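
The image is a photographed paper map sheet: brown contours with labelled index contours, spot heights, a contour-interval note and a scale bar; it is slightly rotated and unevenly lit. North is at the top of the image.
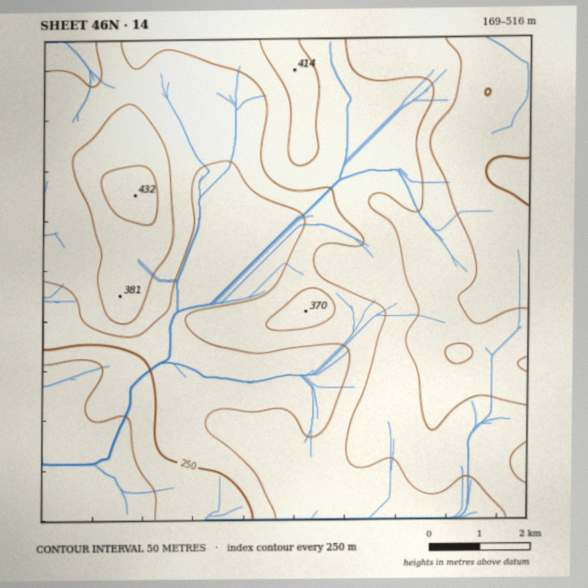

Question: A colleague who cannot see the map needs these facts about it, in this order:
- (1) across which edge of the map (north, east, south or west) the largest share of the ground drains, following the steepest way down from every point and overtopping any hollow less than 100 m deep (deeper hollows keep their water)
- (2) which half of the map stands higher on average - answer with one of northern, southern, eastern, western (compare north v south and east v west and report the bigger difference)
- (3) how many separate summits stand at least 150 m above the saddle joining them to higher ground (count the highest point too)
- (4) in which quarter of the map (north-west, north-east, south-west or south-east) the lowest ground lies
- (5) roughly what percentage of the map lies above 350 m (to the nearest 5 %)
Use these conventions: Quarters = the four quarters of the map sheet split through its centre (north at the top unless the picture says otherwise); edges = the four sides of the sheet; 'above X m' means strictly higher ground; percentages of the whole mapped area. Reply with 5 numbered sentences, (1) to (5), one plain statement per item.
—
(1) The largest share of the runoff leaves by the western edge.
(2) On average the eastern half of the map is the higher ground.
(3) There is 1 summit with 150 m or more of prominence.
(4) The lowest point lies in the south-west quarter of the map.
(5) Roughly 50 % of the ground is higher than 350 m.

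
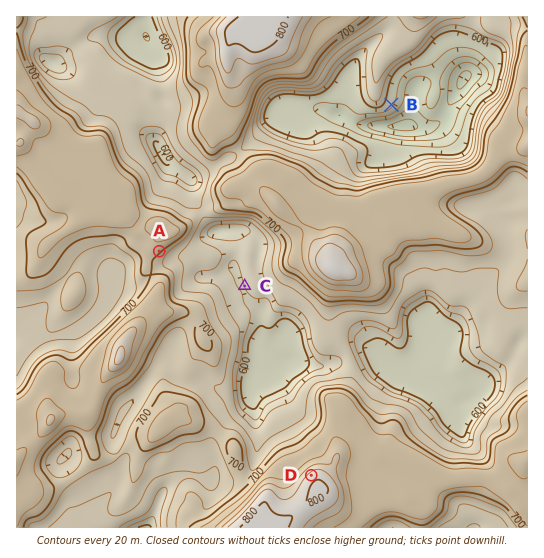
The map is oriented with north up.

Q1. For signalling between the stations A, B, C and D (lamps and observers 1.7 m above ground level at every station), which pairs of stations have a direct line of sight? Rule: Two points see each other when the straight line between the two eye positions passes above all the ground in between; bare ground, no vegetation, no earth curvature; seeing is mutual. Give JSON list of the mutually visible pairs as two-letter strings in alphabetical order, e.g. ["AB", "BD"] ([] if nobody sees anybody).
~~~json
["AC", "AD", "CD"]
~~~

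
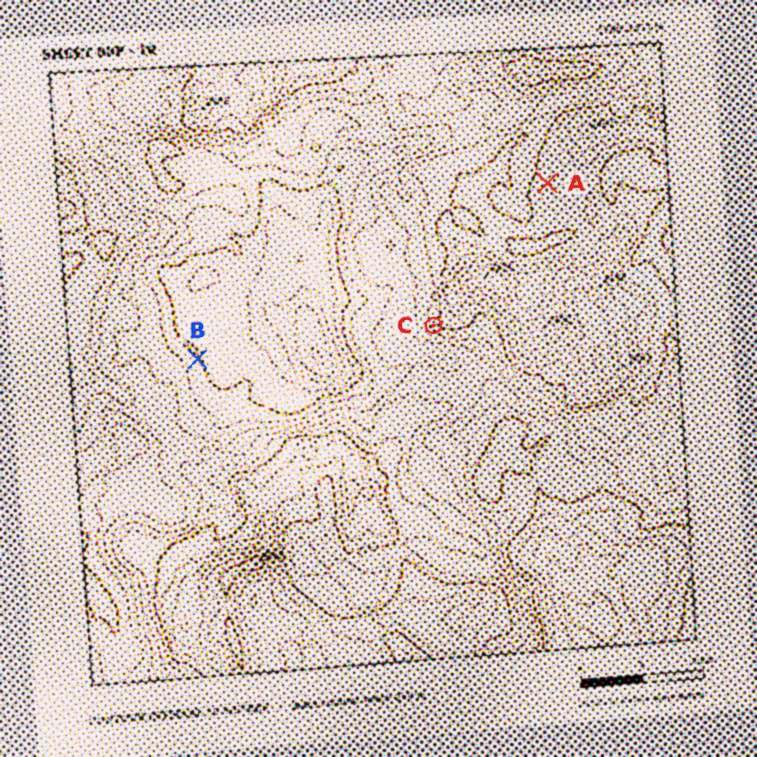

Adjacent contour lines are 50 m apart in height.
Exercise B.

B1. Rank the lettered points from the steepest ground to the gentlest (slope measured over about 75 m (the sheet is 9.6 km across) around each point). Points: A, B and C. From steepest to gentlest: C B A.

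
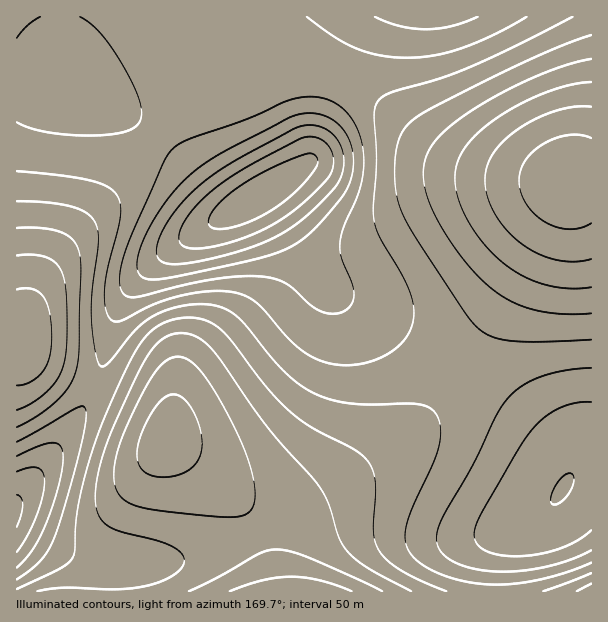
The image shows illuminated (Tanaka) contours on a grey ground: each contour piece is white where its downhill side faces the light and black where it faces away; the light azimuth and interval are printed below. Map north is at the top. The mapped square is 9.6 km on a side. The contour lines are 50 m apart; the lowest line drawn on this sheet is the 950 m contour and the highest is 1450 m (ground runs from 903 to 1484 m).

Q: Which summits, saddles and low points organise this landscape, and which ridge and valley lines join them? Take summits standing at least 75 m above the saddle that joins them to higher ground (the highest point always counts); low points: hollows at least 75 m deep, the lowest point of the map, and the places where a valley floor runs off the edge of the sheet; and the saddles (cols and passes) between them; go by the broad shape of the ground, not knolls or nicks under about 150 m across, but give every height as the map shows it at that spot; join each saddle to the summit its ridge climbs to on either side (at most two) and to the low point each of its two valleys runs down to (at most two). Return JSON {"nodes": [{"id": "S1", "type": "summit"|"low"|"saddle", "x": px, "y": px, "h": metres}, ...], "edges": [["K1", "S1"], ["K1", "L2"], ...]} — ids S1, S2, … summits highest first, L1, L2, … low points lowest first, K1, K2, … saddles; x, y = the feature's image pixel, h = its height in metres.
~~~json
{"nodes": [
{"id": "S1", "type": "summit", "x": 260, "y": 195, "h": 1484},
{"id": "S2", "type": "summit", "x": 429, "y": 17, "h": 1320},
{"id": "S3", "type": "summit", "x": 17, "y": 510, "h": 1310},
{"id": "S4", "type": "summit", "x": 563, "y": 489, "h": 1301},
{"id": "L1", "type": "low", "x": 294, "y": 591, "h": 903},
{"id": "L2", "type": "low", "x": 569, "y": 180, "h": 915},
{"id": "L3", "type": "low", "x": 167, "y": 438, "h": 925},
{"id": "L4", "type": "low", "x": 24, "y": 342, "h": 967},
{"id": "L5", "type": "low", "x": 591, "y": 591, "h": 1021},
{"id": "K1", "type": "saddle", "x": 335, "y": 75, "h": 1226},
{"id": "K2", "type": "saddle", "x": 461, "y": 365, "h": 1165},
{"id": "K3", "type": "saddle", "x": 93, "y": 387, "h": 1143},
{"id": "K4", "type": "saddle", "x": 495, "y": 591, "h": 1127},
{"id": "K5", "type": "saddle", "x": 261, "y": 534, "h": 1005}],
"edges": [["K1", "S1"], ["K1", "S2"], ["K1", "L2"], ["K2", "S1"], ["K2", "S4"], ["K2", "L2"], ["K2", "L3"], ["K3", "S1"], ["K3", "S3"], ["K3", "L3"], ["K3", "L4"], ["K4", "S4"], ["K4", "L1"], ["K4", "L5"], ["K5", "S3"], ["K5", "S4"], ["K5", "L1"], ["K5", "L3"]]}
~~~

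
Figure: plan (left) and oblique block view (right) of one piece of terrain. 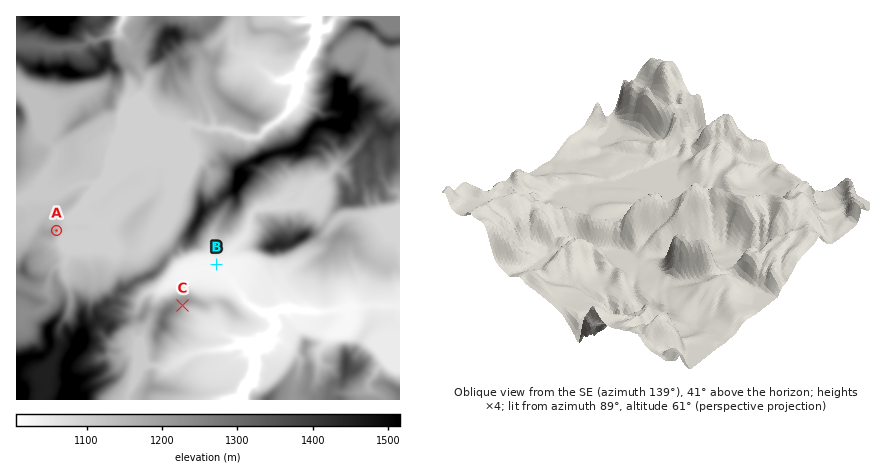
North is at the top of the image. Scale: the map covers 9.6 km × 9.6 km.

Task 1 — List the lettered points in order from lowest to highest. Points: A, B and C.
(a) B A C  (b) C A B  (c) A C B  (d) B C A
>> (a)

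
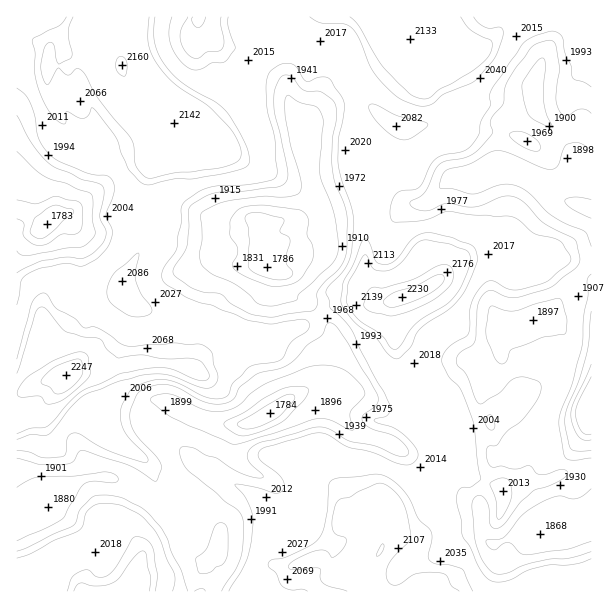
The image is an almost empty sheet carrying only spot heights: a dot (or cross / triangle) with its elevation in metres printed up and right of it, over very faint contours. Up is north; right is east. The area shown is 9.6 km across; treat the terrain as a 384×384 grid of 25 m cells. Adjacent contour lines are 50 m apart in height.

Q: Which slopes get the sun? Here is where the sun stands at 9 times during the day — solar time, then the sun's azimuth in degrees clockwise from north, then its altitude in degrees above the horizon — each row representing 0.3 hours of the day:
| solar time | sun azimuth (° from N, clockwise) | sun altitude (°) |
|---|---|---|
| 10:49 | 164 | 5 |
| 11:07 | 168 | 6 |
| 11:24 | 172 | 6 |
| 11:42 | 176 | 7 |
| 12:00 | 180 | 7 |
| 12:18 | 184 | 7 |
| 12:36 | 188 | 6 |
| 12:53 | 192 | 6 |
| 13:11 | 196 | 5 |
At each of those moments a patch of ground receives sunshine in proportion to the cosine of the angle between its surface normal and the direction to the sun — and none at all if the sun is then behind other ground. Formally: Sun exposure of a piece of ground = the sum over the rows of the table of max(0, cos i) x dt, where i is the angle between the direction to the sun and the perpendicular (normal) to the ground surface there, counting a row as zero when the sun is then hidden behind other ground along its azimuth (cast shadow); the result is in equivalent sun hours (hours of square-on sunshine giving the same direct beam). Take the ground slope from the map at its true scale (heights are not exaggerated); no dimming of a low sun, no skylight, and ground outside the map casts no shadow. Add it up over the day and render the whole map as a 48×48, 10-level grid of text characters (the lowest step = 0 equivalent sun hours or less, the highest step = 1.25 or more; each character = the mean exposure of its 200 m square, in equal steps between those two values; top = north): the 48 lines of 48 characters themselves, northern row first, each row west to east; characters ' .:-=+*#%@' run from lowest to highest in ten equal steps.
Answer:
.    ....:::.  . .:::-==+*#%+:...::.     :::::::
.   :::::::.     :::::-----=*-::::::.   ::-*#=:.
-: .-:::.:.       ::::::::::-+-:::::::.:=-*%*-::
:....-::...       .::---:::::==::::::-=*=+*-:--:
:::--=::-:.       .::=#=:-:::=+=::::-+#+=*-:.:::
-----=-:-:..      .::=+**+-::-++=::+#%*-+=::..==
=-=--:+-:-...     ..:::+%#*-. .+***%*=-:::::::-=
--+:=:=+::-:...    .:..:---::.  :*#-:::-+: .-===
-:==---++::--...   .: .:::...-:    .::-=.   :*+=
=-:=----*=:::-:..  .: .::. ..-++-=+-::::.   .-==
=+-:-----=::::--::  ...:::.:---+*=:::-++++- .::-
-+*-:::--::::::::--..: .::.:-::::::+*#+::=*+::::
:-*@#=---==--++*#%%=:...::::::::.:: .     :=-:::
::-+#@@*-+%@@@@@%#+==+-.::-:......          ::--
-:---=-:::++--=#@@@@@@*-::--:...              :=
-:      .::::-#%++#@@%#*-::-:..                :
       .::.::::::==-:-++-..:.                   
       ::: .:-::::      ....          ....      
        ...:::::.       ..             :::.    .
          :::=- .                      :::.... .
          -:=-                       :-::::::-=.
      .  .::.                       :=--::::=#* 
.       :. .               ..     -*++=%*=*%%=::
.      :-:  .            :::.. .=#%*#++*%@@*-...
.      :==-....          .+#++#%%##@+:::--:::.. 
         ::.    ...     .-**@*===##=::::::::....
 ..             .:::..:=+=-++%*-++-:-=::::::....
 .               :::::-++=--=-*+*-:-*#-.......  
      ..        .::-==+*+==++--#+::::::..    .  
    .:::-*%@%*:. .-*@@%=::::++:-:::.  .     ..  
 .==*%#@@%@@@@@%+-*#+-.    .:+-::::.        :.  
-++%@@%=-+*==#@@#++-:         =:::::.    ::--   
--=*%=:::=...:=#@@*:           ::::::.  .:-+-  :
:-=#=::::  ... .::           ..::::::. ..-*=:.-:
%@%+=-::.   .                 .--::::::=+*-::-+*
#++:-*+-:   :           ..      :-:::::+-  ..-=@
%*++=+#%*=. .-     ...::...      .::::.      -#@
+%@@#-..-*#-.-+.   .+=:::.       .::::.       -=
--::.     :---+*-.   --:::       .:::::   ...==-
:.         :::-+*=-.  .:::       ..:-+*=::=*#+-:
.           ..::=++-:.....  ....  .::.==:+*=:.::
      ...    ...-=+-::.   ..::::.  :. .:=*:     
      ...    ..::.:::..   --::--:  ....=#.      
             .:-:...:.    --.:---.. .           
  ...         ::.. ..     ..:-:-=-              
..::      ..  ...  ... :--.::..=.               
::::      ...      :-==+=: ....            .....
:::.     .:-::    .::-=+++*+::.  ...      ::::::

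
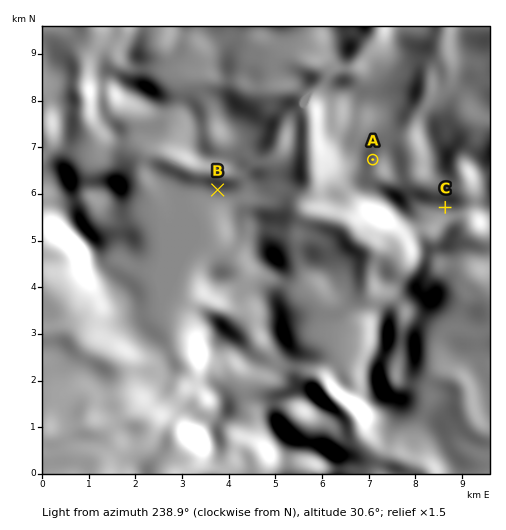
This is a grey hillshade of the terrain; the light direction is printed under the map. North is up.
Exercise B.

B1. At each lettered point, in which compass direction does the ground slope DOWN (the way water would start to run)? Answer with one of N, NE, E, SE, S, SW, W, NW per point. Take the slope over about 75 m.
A E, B N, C N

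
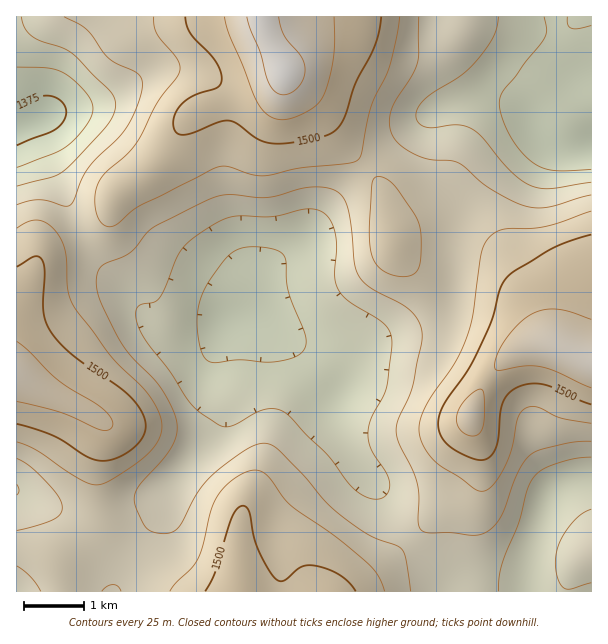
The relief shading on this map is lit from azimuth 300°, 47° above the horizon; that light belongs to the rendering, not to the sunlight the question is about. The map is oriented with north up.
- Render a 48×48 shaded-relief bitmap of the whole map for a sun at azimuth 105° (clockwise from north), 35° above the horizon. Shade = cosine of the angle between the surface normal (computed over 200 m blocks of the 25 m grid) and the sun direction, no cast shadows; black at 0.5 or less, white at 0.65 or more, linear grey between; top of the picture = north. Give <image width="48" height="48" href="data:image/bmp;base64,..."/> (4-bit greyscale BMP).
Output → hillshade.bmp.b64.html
<image width="48" height="48" href="data:image/bmp;base64,Qk32BAAAAAAAAHYAAAAoAAAAMAAAADAAAAABAAQAAAAAAIAEAAATCwAAEwsAABAAAAAAAAAAAAAAABEREQAiIiIAMzMzAERERABVVVUAZmZmAHd3dwCIiIgAmZmZAKqqqgC7u7sAzMzMAN3d3QDu7u4A////AFVXiZh2VEMzRXmYdmeJq7u6mYiJqYZWiVVnmZh3ZUQyNHmYd3eJqruqmYiJqoZVeGZniZiHdlQyJHmYd3iJmqqpmIiauoZEVmZniIiId2UxFHmYd3iZmYiIiIiau5ZDRWZneIiIh3UxE3mYd4mamHd3iIibzKdTRGZmZ3iZiHYxE2mpiImZmHZmeIib3bhURFVVVniZiHYxE2mpiZmph2VFZ3eL3sllRFVFVnmqmHZBEliqmaqph2REVmeL3tp1VVRFVoq7qYZCEUeaqqqph2Q0VmaL7+yXZkRFZorMy5dTITaKqqqph2QzVmaL7+ypiFRVZorN3cl1MiR5qpmYdlQzRmaL7+y6mVVVVnm97uuXUzRpqZmIdUQzRVac7tu7qmZmZnis7/2odURomZiHVEMzM0et/rqqqXd2Znib3/25h1RXmZh2VDMiEja+/aiJmXd3d4ibzu25h2VnmZh1QzIhACa+/ah3iHd3iImbzdyod3ZniZh1QzIhAASd7ah2d4iIiImbzdyodnd3iJh2VDIiEAJ73Kh2ZpmZmImrvMuoZnd3eIiHVDMzIQBIu6h2ZpmZmZqru7uodnd3d3eHZUM0QgAViZh2Zpqpmau7uqqpd3d3d3d3ZUM0VCACV4d2d5qpmavLqZqph3d3ZmZ3dlM0VTABNWZ3d5qpmrzLmZq6l3d3ZmZ3dlREVkEBJFZ3iJqqqrzKmJq6mHd2ZmZ3dmVFZlIRI0V3iJqrqru6iJq7mId2ZWZmZmZWd2MiNFZnd5q8u7upiJq6mId2ZVZmZmZniGQiNVZnd4m8y7qpmau6mIh2ZVVERWeImXQiNVZmd3i9y6qZmau6mIh3ZVQzNGeJmXUzRVVmZ2esy5mZmqu6mYh3ZlQhE1iaqXVERVVWZlacyoiaqqu6qZiHd2QgAliqqXVEVVVVZkabqHiruqq7qpiIiGQgAleaqXZVVlVEVUaKhleruqq7upiJmXUxE1eamYZVZmVEREWIZDabuqqrqpiZqYZCI2iZmYdmd3VDM0V3UiWKu7qqqZiaqpdTNGiZmId3iHZDM0RVMRNomruqqYiaqphlRXiZiIiImYdUM0REIAJGeaqqmIiaqpmHZniZiIiZmphlRDRDEAE0V5qqmHeJmZmYiIiYh4iaqqh2ZURDEAESNXmqmHeImZmaqZmYd3iauqmHd1RDEAARJGiZmHZ4mZmru6qYZniau6iIiXZUIQAAAkeJmHZompqrzMuodmiauph4iYhlMhEQATV4iGVXmqq83dy6h3iaqph3iJmGQyIhABNnh1RGm7u83d3LmIiZmYh3iJmGVDRDIRJGZkI1m8zMzd3cupmZmYiIh5mHVEVVQzNFVTIli8zMzN3LuqqqmIiIiIiHVEVnZURFVCI1irzLzN3Lqru6mYiIiIiHVEVndlRFQyNGibu7vN3KmavLqZiIiHd3ZVVmZlRVUzNXiaqqvN7KiJrMupmIiGZnZmZmZURVUzRomZmZq97bh3m8uqmIiFVWd3ZmVURVQzR5qZmZq97sl3iruqmHdw=="/>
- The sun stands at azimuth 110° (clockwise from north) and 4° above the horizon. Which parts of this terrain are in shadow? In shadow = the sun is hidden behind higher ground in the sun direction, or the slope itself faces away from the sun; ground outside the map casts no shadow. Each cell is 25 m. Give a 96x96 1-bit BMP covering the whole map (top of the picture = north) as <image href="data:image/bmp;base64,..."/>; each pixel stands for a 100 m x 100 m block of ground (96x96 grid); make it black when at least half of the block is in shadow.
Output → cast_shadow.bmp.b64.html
<image width="96" height="96" href="data:image/bmp;base64,Qk2+BAAAAAAAAD4AAAAoAAAAYAAAAGAAAAABAAEAAAAAAIAEAAATCwAAEwsAAAIAAAAAAAAA////AAAAAAAAAAAAAAAAAAAAAAAAAAAAAAAAAAAAAAAAAAAAAAAAAAAAAAAAAAAAAAAAAAAAAAAAAAADgAAAAAAAAAAAAAAHgAAAAAAAAAAAAAAHwAAAAAAAAAAAAAAPwAAAAAAAAAAAAAAPwAAAAAAAAAAAAAAPwAAAAAAAAAAAAAAPwAAAAAAAAAAAAAAPwAAAAAAAAAAAAAAPwAAAAAAAAAAAAAAP4AAAAAAAAAAAAAAP4AAAAAAAAAAAAAAP4AAAAAAAAAAAAAAP8AAAAAAAAAAAAAAH8AAAAAAAAAAAAAAH8AAAAAAAAAAAAAAD+AAAAAAAAAAAAAAB+AAAAAAAAAAAAAAAOAAAAAAAAAAAAAAAAAAAAAAAAAAAAAAAAAAAAAAAAAAAAAAAAAAAAAAAAAAAAAAAAAAAAAAAAAAAAAAAAAAAAAAAAAAAAAAAAAAAAB8AAAAAAAAAAAAAAH+AAAAAAAAAAAAAAf/AAAAAAAAAAAAAB//AAAAAAAAAAAAAD//gAAAAAAAAAAAAH//gAAAAAAAAAAAAP//gAAAAAAAAAAAAf//wAAAAAAAAAAAAP//4AAAAAAAAAAAAP//4AAAAAAAAAAAAD//8AAAAAAAAAAAAAA/8AAAAAAAAAAAAAAf+AAAAAAAAAAAAAAP/AAAAAAAAAAAAAAP/AAAAAAAAAAAAAAH/gAAAAAAAAAAAAAH/gAAAAAAAAAAAAAD/AAAAAAAAAAAAAAB/AAAAAAAAAAAAAAA+AAAAAAAAAAAAAAAeAAAAAAAAAAAAAAAMAAAAAAAAAAAAAAAAAAAAAAAAAAAAAAAAAAAAAAAAAAAAAAAAAAAAAAAAAAAAAAAAAAAAAAAAAAAAAAAAAAAAAAAAAAADgAAAAAAAAAAAAAAHwAAAAAAAAAAAAAAPwAAAAAAAAAAAAAAf4AAAAAAAAAAAAAAf4AAAAAAAAAAAAAA/4AAAAAAAAAAAAAAfwAAAAAAAAAAAAAAfwAAAAAAAAAAAAAAPwAAAAAAAAAAAAAABAAAAAAAAGAAAAAAAAAAAAAAAOAAAAAAAAAAAAAAAfAAAAAAAAAAAAAAA/AAAAAAAAAAAAAAB/AAAAAAAAAAAAAAD/gAAAAAAAAAAAAAH/gAAAAAAAAAAAAAP/wAAAAAAAAAAAAAf/4AAAAAAAAAAAAA///AAAAAAAAAAAAA///gAAAAAAAAAAAA///wAAAAAAAAAAAAf//wAAAAAAAAAAAAf//4AAAAAAAAAAAAP//8AAAAAAAAAAAAH//8AAAAAAAAAAAAD//+AAAAAAAAAAAAB///AAAAAAAAAAAAAf//AAAAAAAAAAAAAAH/gAAAAAAAAAAAAAAeAAAAAAAAAAAAAAAAAAAAAAAAAAAAAAAAAAAAAAAAAAAAAAAAAAAAAAAAAAAAAAAAAAAAAAAAAAAAAAAAAAAAAAAAAAAAAAAAAAAAAAAAAAAAAAAAAAAAAAAAAAAAAAAAAAAAAAAAAAAAAAAAAAAAAAAAAAAAAAAAAAAAAAAAAAAAAAAAAAAAAAAAAAAA="/>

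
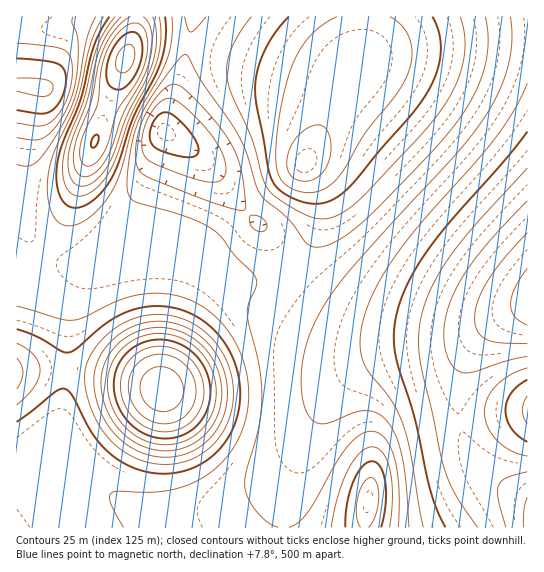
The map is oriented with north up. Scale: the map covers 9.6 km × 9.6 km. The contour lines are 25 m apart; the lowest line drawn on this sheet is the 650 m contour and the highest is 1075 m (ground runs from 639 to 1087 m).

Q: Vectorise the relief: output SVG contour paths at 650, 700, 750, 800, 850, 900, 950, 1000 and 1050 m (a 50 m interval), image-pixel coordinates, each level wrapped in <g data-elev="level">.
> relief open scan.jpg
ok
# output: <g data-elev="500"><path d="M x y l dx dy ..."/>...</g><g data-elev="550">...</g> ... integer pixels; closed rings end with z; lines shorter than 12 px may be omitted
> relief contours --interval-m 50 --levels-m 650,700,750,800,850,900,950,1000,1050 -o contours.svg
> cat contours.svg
<g data-elev="650"><path d="M527 325l-12-8-3-6-1-6 4-16 12-21"/></g><g data-elev="700"><path d="M506 527l-8-28 0-13 3-4 5-4 21-6"/><path d="M527 356l-21 5-32 11-12 0-7-3-6-8-4-12-1-14 1-14 4-15 14-30 24-32 40-43"/></g><g data-elev="750"><path d="M445 527l-7-16-7-17-16-76-19-59-2-21 2-21 5-16 6-16 21-35 20-25 55-63 24-30"/><path d="M527 380l-9 6-6 7-5 8-2 9 2 9 5 10 6 7 9 6"/><path d="M183 157l-22-6-6-4-4-4-1-6 1-10 4-8 6-5 6-2 8 5 12 12 9 12 3 8-1 5-5 3z"/><path d="M17 58l25 2 15 3 6 6 3 10-4 18-5 9-6 5-10 3-24-4"/></g><g data-elev="800"><path d="M409 527l-6-64-4-20-8-16-10-12-12-4-14 1-29 12-8-1-5-3-7-9-4-16-1-20 3-20 4-17 8-17 21-35 37-43 84-92 17-21 13-19 13-24 8-24 3-24-2-22"/><path d="M259 232l-5-3-3-4-2-7 2-3 9 2 6 5 1 4-1 3z"/><path d="M238 210l-29-9-55-21-11-6-5-5-2-8-1-11 6-25 12-23 8-10 8-6 5-2 4 1 11 8 26 28 16 23 9 22 5 28 0 15-2 1z"/><path d="M73 17l-1 6 4 10 2 8 0 21-4 25-7 21-10 17-12 12-11 3-17-2"/></g><g data-elev="850"><path d="M124 527l-13-24-1-6 2-4 7-2 39 1 28-6 15-7 12-8 12-12 9-12 10-22 5-26-3-26-8-26-12-19-16-16-17-11-20-6-20-2-22 3-18 7-30 15-10 2-12-1-44-13"/><path d="M390 527l2-30-2-26-7-17-5-6-5-1-7 1-6 5-12 17-10 27-7 30"/><path d="M103 17l-7 13-5 13-14 59-22 48-6 20-2 20 3 18 7 12 9 6 12-2 13-8 14-14 10-16 6-16 15-51 25-46 6-15 5-20 0-21"/><path d="M251 17l-14 20-8 20-2 16 3 17 21 47 12 41 6 12 8 8 21 13 13 6 11 2 8-1 9-4 20-14 62-65 22-28 13-24 7-22 2-23-5-21"/></g><g data-elev="900"><path d="M368 527l7-11 4-17-2-14-2-5-4-2-4 1-4 4-5 15-2 17 5 12"/><path d="M153 463l14 1 15-2 13-5 12-7 11-11 7-12 6-13 2-15 0-16-3-14-6-14-9-13-11-11-13-8-13-6-15-2-13 0-13 3-12 4-12 8-11 10-9 11-6 12-2 11 0 13 5 18 6 14 9 14 9 11 12 9 13 7z"/><path d="M17 405l17-18 5-9 1-8-2-8-4-7-7-6-10-6"/><path d="M115 17l-10 14-8 16-13 52-20 54-2 16 2 13 5 9 8 5 9-1 11-7 9-11 8-14 16-46 20-38 7-17 4-24-2-21"/><path d="M337 17l-20 13-16 19-11 22-9 34-5 40 1 25 3 8 5 6 8 5 9 3 9 1 10-3 8-4 7-7 9-12 20-34 29-36 11-16 6-20 0-18-8-15-13-11"/></g><g data-elev="950"><path d="M156 450l13 1 12-2 10-4 10-7 8-8 7-11 4-12 2-12-1-13-3-12-5-11-8-10-8-8-11-7-12-5-12-1-21 2-11 5-9 6-9 9-6 9-3 10-2 10 1 12 2 12 5 12 7 11 9 9 9 7 11 5z"/><path d="M131 17l-9 5-9 11-7 12-6 14-9 43-13 33-4 15 1 17 3 7 4 2 5 1 7-4 11-12 7-14 12-34 23-43 4-16 1-16-3-13-6-8"/></g><g data-elev="1000"><path d="M158 438l11 0 9-1 9-4 8-6 11-15 3-9 1-10-3-20-11-18-17-11-18-4-19 3-15 9-9 14-4 17 3 19 9 17 15 13z"/><path d="M92 147l2 1 3-3 2-6-1-4-3 0-2 3-2 5z"/><path d="M114 89l7 0 6-4 7-8 5-11 3-11 0-10-2-8-5-5-6 1-7 4-7 8-5 10-3 12 0 11 2 6z"/></g><g data-elev="1050"><path d="M159 423l14 0 11-6 9-11 3-13-2-14-8-13-11-8-13-4-12 2-11 6-8 10-3 13 2 13 7 12 10 9z"/></g>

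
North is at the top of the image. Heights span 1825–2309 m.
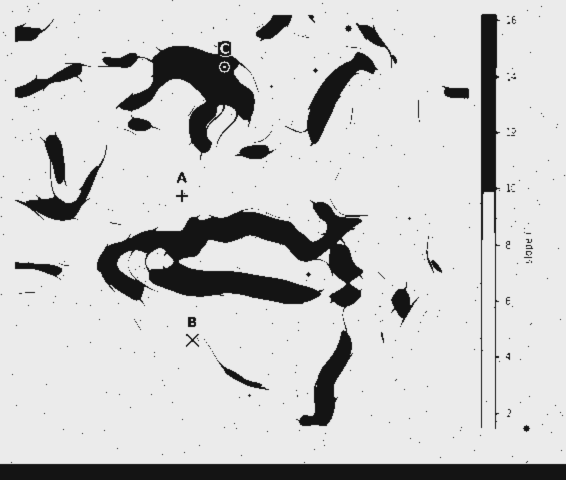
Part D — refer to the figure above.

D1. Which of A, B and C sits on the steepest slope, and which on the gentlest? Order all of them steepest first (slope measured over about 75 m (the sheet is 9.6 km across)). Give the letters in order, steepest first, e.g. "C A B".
C B A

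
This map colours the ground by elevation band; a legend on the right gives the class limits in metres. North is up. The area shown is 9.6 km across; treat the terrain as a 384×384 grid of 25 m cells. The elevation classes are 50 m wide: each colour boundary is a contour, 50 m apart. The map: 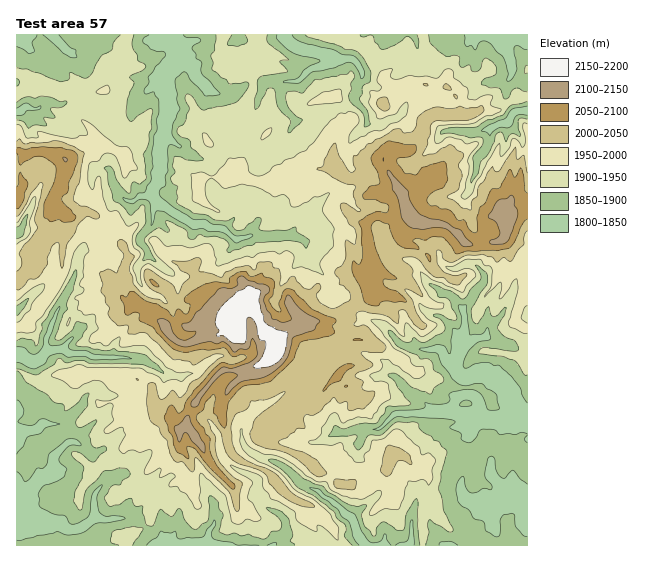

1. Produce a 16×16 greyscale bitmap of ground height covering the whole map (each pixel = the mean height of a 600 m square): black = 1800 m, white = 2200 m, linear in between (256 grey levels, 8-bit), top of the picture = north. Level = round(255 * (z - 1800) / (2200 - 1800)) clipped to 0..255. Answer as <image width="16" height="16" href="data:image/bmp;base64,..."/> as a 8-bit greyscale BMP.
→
<image width="16" height="16" href="data:image/bmp;base64,Qk02BQAAAAAAADYEAAAoAAAAEAAAABAAAAABAAgAAAAAAAABAAATCwAAEwsAAAABAAAAAAAAAAAAAAEBAQACAgIAAwMDAAQEBAAFBQUABgYGAAcHBwAICAgACQkJAAoKCgALCwsADAwMAA0NDQAODg4ADw8PABAQEAAREREAEhISABMTEwAUFBQAFRUVABYWFgAXFxcAGBgYABkZGQAaGhoAGxsbABwcHAAdHR0AHh4eAB8fHwAgICAAISEhACIiIgAjIyMAJCQkACUlJQAmJiYAJycnACgoKAApKSkAKioqACsrKwAsLCwALS0tAC4uLgAvLy8AMDAwADExMQAyMjIAMzMzADQ0NAA1NTUANjY2ADc3NwA4ODgAOTk5ADo6OgA7OzsAPDw8AD09PQA+Pj4APz8/AEBAQABBQUEAQkJCAENDQwBEREQARUVFAEZGRgBHR0cASEhIAElJSQBKSkoAS0tLAExMTABNTU0ATk5OAE9PTwBQUFAAUVFRAFJSUgBTU1MAVFRUAFVVVQBWVlYAV1dXAFhYWABZWVkAWlpaAFtbWwBcXFwAXV1dAF5eXgBfX18AYGBgAGFhYQBiYmIAY2NjAGRkZABlZWUAZmZmAGdnZwBoaGgAaWlpAGpqagBra2sAbGxsAG1tbQBubm4Ab29vAHBwcABxcXEAcnJyAHNzcwB0dHQAdXV1AHZ2dgB3d3cAeHh4AHl5eQB6enoAe3t7AHx8fAB9fX0Afn5+AH9/fwCAgIAAgYGBAIKCggCDg4MAhISEAIWFhQCGhoYAh4eHAIiIiACJiYkAioqKAIuLiwCMjIwAjY2NAI6OjgCPj48AkJCQAJGRkQCSkpIAk5OTAJSUlACVlZUAlpaWAJeXlwCYmJgAmZmZAJqamgCbm5sAnJycAJ2dnQCenp4An5+fAKCgoAChoaEAoqKiAKOjowCkpKQApaWlAKampgCnp6cAqKioAKmpqQCqqqoAq6urAKysrACtra0Arq6uAK+vrwCwsLAAsbGxALKysgCzs7MAtLS0ALW1tQC2trYAt7e3ALi4uAC5ubkAurq6ALu7uwC8vLwAvb29AL6+vgC/v78AwMDAAMHBwQDCwsIAw8PDAMTExADFxcUAxsbGAMfHxwDIyMgAycnJAMrKygDLy8sAzMzMAM3NzQDOzs4Az8/PANDQ0ADR0dEA0tLSANPT0wDU1NQA1dXVANbW1gDX19cA2NjYANnZ2QDa2toA29vbANzc3ADd3d0A3t7eAN/f3wDg4OAA4eHhAOLi4gDj4+MA5OTkAOXl5QDm5uYA5+fnAOjo6ADp6ekA6urqAOvr6wDs7OwA7e3tAO7u7gDv7+8A8PDwAPHx8QDy8vIA8/PzAPT09AD19fUA9vb2APf39wD4+PgA+fn5APr6+gD7+/sA/Pz8AP39/QD+/v4A////ABkiLDkrMDhJQl8yOjc1JCEZMjFDUFpkXmtLV2dSNBoUJCVDTWaBhmleeW17cDslJSEsR2WEt4R7gWFFUk4tHx4tQ1BuiaOjg46GglotHxsVMFFSWV56qcWhkpFeVyUdLj8vVGuZu9HZ0aSTa04oKEpeR3CcnKzg3rKTiJR4QkFbgGN0enWFiqF6apahfHJWbn1+bGlTUz1BSVWGnKKlqJ99oHJFJj1QUlpdhqXAm5y+laFaSyVZYWBpdIWuqZZrnIiJaFsjRVpYU21ymZFwRGEzSlpGJEJLS0hYVmZ1eGE2SEVQRhgkN0E0QD1jaWpLNSYpOEEbHUNGKyY7RUg7KRw="/>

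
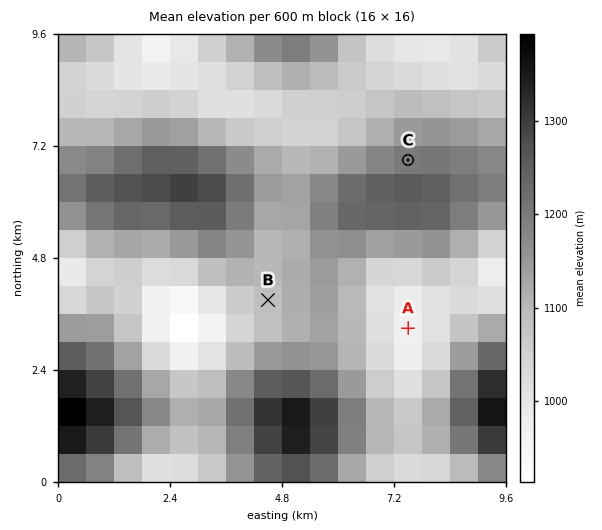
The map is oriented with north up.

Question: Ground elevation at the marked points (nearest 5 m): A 970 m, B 1090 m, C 1200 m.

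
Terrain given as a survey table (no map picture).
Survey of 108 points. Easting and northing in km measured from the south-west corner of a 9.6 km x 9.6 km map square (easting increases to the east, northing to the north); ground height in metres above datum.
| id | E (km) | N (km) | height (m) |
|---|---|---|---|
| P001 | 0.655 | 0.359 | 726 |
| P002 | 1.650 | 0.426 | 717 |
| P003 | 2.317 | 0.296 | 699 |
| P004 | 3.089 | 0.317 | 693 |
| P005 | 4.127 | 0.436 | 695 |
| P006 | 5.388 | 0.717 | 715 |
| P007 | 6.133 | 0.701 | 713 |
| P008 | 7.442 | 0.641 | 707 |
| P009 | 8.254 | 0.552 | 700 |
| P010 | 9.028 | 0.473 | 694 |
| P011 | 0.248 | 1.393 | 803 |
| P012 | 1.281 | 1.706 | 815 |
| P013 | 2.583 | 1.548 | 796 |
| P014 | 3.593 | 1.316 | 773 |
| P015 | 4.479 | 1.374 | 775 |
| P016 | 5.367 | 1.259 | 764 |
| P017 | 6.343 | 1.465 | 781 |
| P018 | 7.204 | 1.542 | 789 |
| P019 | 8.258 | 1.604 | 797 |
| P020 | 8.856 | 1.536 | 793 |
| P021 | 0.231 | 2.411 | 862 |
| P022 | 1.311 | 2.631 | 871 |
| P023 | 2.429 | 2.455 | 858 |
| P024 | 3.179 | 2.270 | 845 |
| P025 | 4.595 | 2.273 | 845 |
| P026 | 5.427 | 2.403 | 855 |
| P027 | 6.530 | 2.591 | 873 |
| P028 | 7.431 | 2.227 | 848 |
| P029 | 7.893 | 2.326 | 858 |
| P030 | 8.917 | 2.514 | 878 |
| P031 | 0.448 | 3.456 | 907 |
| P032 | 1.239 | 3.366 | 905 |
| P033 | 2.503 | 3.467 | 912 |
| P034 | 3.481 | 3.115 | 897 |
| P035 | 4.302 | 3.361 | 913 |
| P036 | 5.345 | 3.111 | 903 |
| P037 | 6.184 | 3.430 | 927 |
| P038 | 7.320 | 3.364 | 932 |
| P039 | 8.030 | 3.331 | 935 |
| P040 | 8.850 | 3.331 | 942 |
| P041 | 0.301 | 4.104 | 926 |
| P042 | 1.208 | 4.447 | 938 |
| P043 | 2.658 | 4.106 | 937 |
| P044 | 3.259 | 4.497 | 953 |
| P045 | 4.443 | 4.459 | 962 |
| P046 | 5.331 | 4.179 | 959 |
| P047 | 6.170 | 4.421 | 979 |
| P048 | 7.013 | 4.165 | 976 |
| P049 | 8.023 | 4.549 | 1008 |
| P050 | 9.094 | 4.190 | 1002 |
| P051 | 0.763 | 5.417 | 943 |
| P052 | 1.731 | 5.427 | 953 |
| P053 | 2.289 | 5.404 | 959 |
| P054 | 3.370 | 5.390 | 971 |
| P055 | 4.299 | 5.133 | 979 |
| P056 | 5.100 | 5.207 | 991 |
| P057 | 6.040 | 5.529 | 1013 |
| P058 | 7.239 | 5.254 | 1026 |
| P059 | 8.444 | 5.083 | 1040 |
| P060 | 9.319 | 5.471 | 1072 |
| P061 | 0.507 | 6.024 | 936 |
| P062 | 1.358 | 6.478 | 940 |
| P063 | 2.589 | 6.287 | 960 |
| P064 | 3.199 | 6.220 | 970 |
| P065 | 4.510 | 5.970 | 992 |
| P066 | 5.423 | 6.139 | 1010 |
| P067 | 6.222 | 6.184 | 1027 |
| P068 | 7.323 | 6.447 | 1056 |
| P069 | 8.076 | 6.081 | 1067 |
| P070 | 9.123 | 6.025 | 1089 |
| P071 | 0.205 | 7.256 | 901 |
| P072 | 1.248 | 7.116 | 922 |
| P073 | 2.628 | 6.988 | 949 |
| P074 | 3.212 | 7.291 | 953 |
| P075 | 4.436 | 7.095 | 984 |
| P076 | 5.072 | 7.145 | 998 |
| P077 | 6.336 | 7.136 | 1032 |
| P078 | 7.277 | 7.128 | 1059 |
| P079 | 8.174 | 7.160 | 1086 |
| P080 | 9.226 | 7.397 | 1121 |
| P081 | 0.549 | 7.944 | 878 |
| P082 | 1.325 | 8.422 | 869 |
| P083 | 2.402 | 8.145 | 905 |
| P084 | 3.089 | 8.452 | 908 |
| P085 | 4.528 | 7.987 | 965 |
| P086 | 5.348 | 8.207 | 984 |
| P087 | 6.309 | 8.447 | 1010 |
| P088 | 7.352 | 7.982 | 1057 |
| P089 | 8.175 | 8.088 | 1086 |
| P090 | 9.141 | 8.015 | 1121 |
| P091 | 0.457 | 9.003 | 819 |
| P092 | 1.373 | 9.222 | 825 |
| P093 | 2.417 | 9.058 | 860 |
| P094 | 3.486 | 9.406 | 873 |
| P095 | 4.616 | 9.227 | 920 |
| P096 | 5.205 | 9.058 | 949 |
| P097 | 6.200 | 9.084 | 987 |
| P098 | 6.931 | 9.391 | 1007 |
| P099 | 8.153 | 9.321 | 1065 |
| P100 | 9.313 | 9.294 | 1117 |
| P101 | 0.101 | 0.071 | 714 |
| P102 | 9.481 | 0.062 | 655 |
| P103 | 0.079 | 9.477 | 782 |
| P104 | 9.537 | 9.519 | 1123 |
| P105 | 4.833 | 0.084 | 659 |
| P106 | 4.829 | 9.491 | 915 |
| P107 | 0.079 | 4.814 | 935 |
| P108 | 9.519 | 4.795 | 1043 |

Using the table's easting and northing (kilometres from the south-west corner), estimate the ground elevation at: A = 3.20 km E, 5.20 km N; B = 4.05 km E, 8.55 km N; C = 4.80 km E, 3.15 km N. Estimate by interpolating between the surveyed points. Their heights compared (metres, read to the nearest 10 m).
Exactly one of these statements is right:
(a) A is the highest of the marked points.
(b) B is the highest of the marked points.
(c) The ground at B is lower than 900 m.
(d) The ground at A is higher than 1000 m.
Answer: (a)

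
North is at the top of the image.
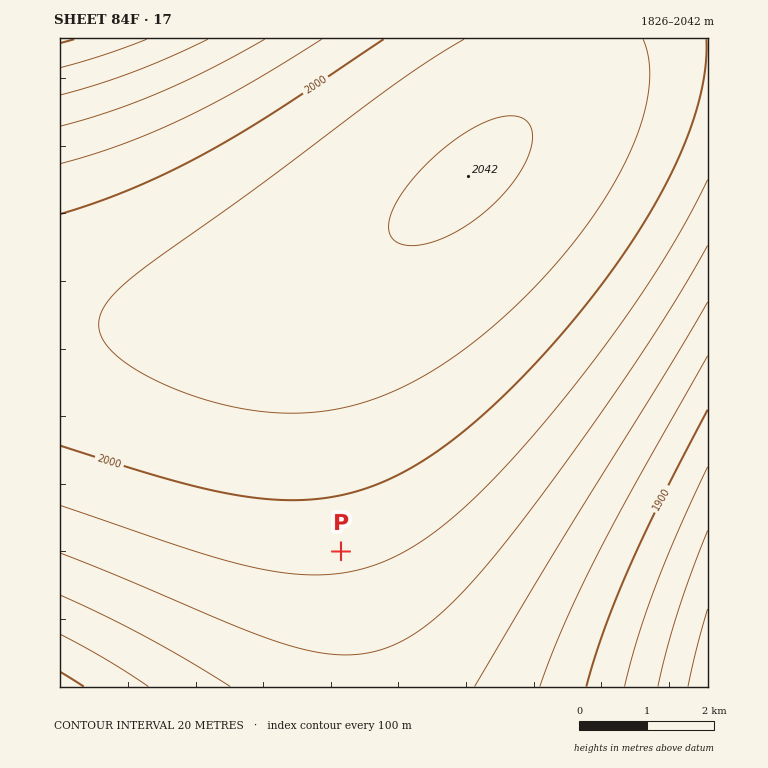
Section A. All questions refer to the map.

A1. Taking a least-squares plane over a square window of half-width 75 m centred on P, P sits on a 1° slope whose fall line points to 171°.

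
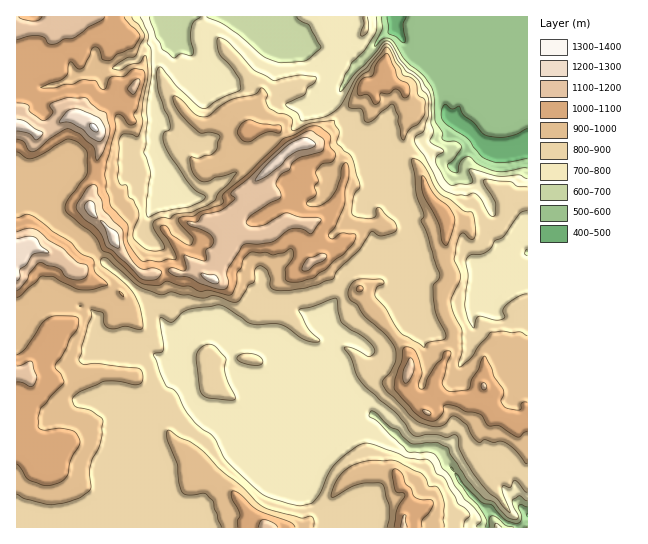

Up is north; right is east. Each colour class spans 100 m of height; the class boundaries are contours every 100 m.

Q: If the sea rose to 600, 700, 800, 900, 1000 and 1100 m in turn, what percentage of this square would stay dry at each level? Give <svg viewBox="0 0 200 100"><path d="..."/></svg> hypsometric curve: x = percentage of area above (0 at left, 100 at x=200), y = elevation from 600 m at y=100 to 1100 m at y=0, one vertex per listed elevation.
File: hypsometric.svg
<svg viewBox="0 0 200 100"><path d="M187 100l-7-20-40-20-55-20-42-20-30-20"/></svg>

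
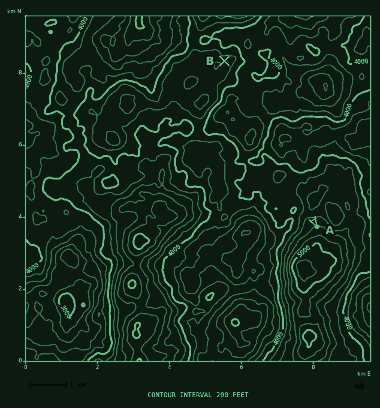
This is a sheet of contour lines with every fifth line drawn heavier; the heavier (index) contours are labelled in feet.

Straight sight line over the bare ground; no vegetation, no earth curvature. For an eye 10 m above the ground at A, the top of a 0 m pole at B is hidden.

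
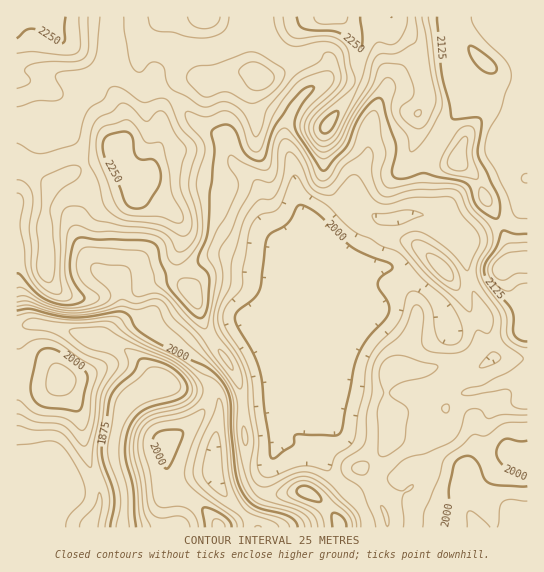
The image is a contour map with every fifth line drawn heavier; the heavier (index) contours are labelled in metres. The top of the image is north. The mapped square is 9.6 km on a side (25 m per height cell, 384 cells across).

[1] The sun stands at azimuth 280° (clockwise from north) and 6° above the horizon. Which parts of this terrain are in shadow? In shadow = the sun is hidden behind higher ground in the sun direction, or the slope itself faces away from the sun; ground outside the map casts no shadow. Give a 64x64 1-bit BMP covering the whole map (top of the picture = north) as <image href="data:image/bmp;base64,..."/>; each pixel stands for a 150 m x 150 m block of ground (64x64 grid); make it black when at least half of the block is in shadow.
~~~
<image width="64" height="64" href="data:image/bmp;base64,Qk0+AgAAAAAAAD4AAAAoAAAAQAAAAEAAAAABAAEAAAAAAAACAAATCwAAEwsAAAIAAAAAAAAA////AAAAAAAAPgA+AHiAAAA+ADgAeAAAAB4AYADwAAAAHgDAAeAAAAAcAYADwAAAABwDgAcADgAAPAeCAAAOAAA8D4cAAAcAAHwHh4AABgAAfAeHgAADAAB8B8fAAAGAAHwDx4AAgYAAfgPHgADBiAB+AceAAAAAAP8Ax4AAAAAA/4CHgAAAAAD/4A+AAAAAAP/gD8AAAAAA/+APwAAAAAB/wB+AAAAAAA+AH4AAAAAAAAA/AAAAAAEAAD4AAAAAAAAAfAAAAAAAAAD+AAAAAAAAAP8AABgAAfwB/4AAGACB/gH/gAAYAAH8gf+AAAAAA/gB/wAAAIAH/AH/AAABgA/8AP4AAAOAD/gA/wAAA4AP8Af/gAAHAA/wB//AAAQAD8AH/+AAAAAPgAP/4AAAAA8AB//gAAAADgAH/8AAAAAEAAf/AAAADAAAD/5gAAAeAAAP7uAAABwAAB/k8cAAHAAAP+Dx4AA4AAA/4PHgAHwAADfx8fAA/AAAJ+Hx/AD8AAMD4+H+APwAAwOD4f4Y/AABHwPh/hx4AAAeA+H+HjAAABwB4P4fAAAAGAHgfh+AAAAAAfA+D4AAAAAB/D4PgAAAAAD8Hx+AAAAAAPgfH4AAAAAAAB8fAADgAAAAHh8AAPAAAAAcHwAB8AAAAAieAAHwAAAAAP4AAfAAYAAA/wAB4ABwADD8AA=="/>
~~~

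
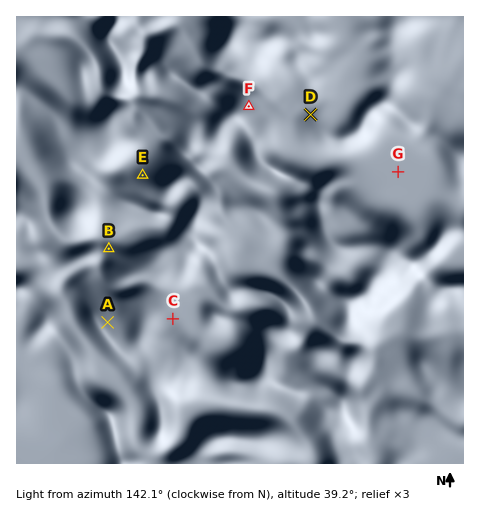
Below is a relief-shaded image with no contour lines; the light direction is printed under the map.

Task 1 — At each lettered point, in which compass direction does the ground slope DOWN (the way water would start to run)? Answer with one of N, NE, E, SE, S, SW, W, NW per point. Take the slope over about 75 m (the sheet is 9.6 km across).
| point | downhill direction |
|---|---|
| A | NE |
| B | NW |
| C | NE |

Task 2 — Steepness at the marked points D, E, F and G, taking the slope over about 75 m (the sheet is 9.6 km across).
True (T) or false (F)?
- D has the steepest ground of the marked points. F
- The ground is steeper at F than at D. T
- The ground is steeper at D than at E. F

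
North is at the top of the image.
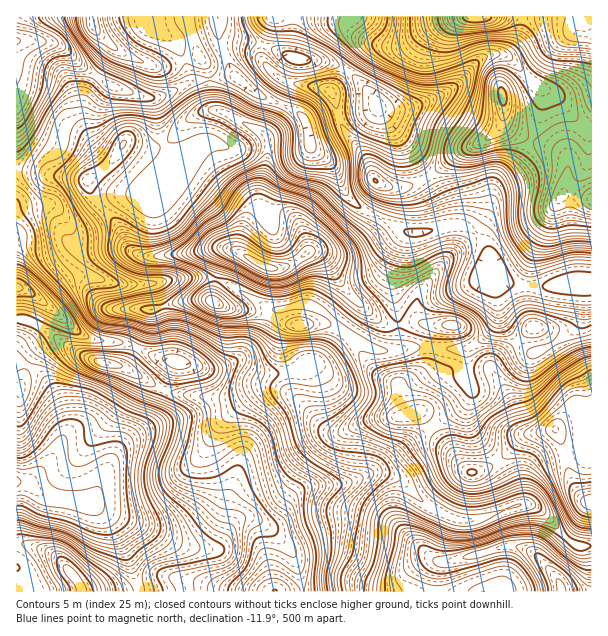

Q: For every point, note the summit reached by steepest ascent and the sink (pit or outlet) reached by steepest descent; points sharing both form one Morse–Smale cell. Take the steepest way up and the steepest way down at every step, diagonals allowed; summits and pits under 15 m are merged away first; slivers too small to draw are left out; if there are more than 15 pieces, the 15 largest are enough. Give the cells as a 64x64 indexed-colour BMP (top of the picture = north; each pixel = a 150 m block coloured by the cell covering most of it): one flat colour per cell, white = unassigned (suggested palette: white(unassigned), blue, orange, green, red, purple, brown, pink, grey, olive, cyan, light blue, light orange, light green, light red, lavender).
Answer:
<image width="64" height="64" href="data:image/bmp;base64,Qk12CAAAAAAAAHYAAAAoAAAAQAAAAEAAAAABAAQAAAAAAAAIAAATCwAAEwsAABAAAAAAAAAA////ALR3HwAOf/8ALKAsACgn1gC9Z5QAS1aMAMJ34wB/f38AIr28AM++FwDox64AeLv/AIrfmACWmP8A1bDFAJmZmZmZmZkRERERERERERFEREREREREREREREREREREmZmZmZmZkREREREREREREURERERERERERERERERERESZmZmZmZmREREREREREREURERERERERERERERERERERJmZmZmZmZERERERERERERREREREREREREREREREREREmZmZmZmZERERERERERERFERERERERERERERERERERESZmZmZmZkRERERERERERFEREREREREREREREREREREEZmZmZmZkRERERERERERFEREREREREREREREREREREERmZmZmZmRERERERERERFEREREREREREREREREREREERGZmZmZmRERERERERERERREREREREREREQRERREREEREZmZmZkREREREREREREREUREREREREREERERERRBERERmZkRERERERERERERERERFEREREREREERERERERERERGZERERERERERERERERERERREREREREERERERERERERERERERERERERERERERERERERERFEREERERERERERERERERERERERERERERERERERERERERERERERERERERERERERERERERERERERERERERERERERERERERERERERERERERERERERERERERERERERERERERERERERERERERERERERERERERERERERERERERERERERERERERERERERERERERERERERERERERERERERERERERERERERERERERERERERERERERERERERERERERERERERERERERERERERERERERERERERERERERERERERERERERERERERERERERERERERERERERERERERERERERERERERERERERERERERERERERERERERERERERERERERERERERERERERERERERERERERERERERERERERERERERERERERERERERERERERERERERERERERERERERERERERERERERERERERERERERERERERERERERERERERERERERERERERERERERERERERERERERERERERERERERGqERERzMzMEREREREREREREREREREREREREREREREaqqqhERzMzMzBERERESIREREREREREREREREREREREaqqqqoRHMzMzMwREREREiESIiIiIiIhERERERERERGqqqqqqhEczMzMzMERERESIiIiIiIiIiIRERERERERGqqqqqqqERzMzMzMzBEREREiIiIiIiIiIiEREREREaqqqqqqqqqhHMzMzMzMEREREiIiIiIiIiIiIRERERERqqqqqqqqqqHMzMzMzMwiEREiIiIiIiIiIiIhERERERGqqqqqqqqqqgAAAMzMIiIiIiIiIiIiIiIiIiEREREREau7uqqqqqqqAAAAzMIiIiIiIiIiIiIiIiIiIRERERERu7u7qqq7u7sAAADCIiIiIiIiIiIiIiIiIiIhZmZmZma7u7u7u7u7u7u7u7IiIiIiIiIiIiIiIiIiIiZmZmZmZru7u7u7u7u7u7u7siIiIiIiIiIiIiIiIiIiJmZmZmZmu7u7u7u7uyIiu7uyIiIiIiIiIiIiIiIiIiImZmZmZma7u7uyIiIiIiIiIiIiIiIiIiIiIiIiIiIiImZmZmZmZiIiIiIiIiIiIiIiIiIiIiIiIiIiIiIiIiImZmZmZmZmIiIiIiIiIiIiIiIiIiIiIiIiIiIiMzMyInZmZmZmZmYiIiiIIiIiIiIiIiIiIiIiIiIiIiMzMzN3d2ZmZmZmZiIiKIiIIiIiIiIiIiIiIiIiIiIjMzMzN3d3dmZmZmZmiIiIiIiCIiIiIiIiIiIiIiIiIzMzMzM3d3d2ZmZmZmaIiIiIiIiIiCIiIiIiIiIiIiIjMzMzMzd3d3ZmZmZmZoiIiIiIiIiIgiIiIiIiIiIiIjMzMzMzd3d3dmZmZmZmiIVVVViIiIiCIiIiIiIiIiIiMzMzMzd3d3d3ZmZmZmZVVVVVVYiIiIgiIiIiIiIiIiMzMzMzN3d3d3d2ZmZmZlVVVVVVWIiIiIIiIiIiIiIiMzMzMzN3d3d3d3dmZmZmVVVVVVVViFWIiCIoiCIiIiMzMzMzN3d3d3d3d3ZmZmZVVVVVVVVVVViIiIiIiIiIMzMzMzM3d3d3d3d3dmZmZlVVVVVVVVVVVYiIiIiIiIgzMzMzM3d3d3d3d3d3ZmZtVVVVVVVVVVVVWIiIiIiIiDMzMzM3d3d3d3d3d3dmZt1VVVVVVVVVVVVVWIiIiIiDMzMzMzd3d3d3d3d3d2Zt3VVVVVVVVVVVVVVViIiIgzMzMzMzMzMzd3d3d3d3Zm3dVVVVVVVVXu7lVVWIiIMzMzMzMzMzMzMzd3d3d3dt3d1VVVVVVe7u7u7lVYiDMzMzMzMzMzMzMzM3d3d3d93d3VVVVVVe7u7u7u7v/zMzMzMzMzMzMzMzMzN3d3d93d3dVVVVXu7u7u/+7u//MzMzMzMzMzMzMzMzMzd3d93d3d1VVVXu7u7v//////MzMzMzMzMzMzMzMzMzM3d93d3d3VVVXu7u7///////8zMzMzMzMzMzMzMzMzMzMz3d3d3d7u7u7u7////////zMzMzMzMzMzMzMzMzMzMzM93d3d3u7u7u7////////zMzMzMzMzMzMzMzMzMzMzMz3d3d3e7u7u7/////////MzMzMzMzMzMzMzMzMzMzMzPd3d3d"/>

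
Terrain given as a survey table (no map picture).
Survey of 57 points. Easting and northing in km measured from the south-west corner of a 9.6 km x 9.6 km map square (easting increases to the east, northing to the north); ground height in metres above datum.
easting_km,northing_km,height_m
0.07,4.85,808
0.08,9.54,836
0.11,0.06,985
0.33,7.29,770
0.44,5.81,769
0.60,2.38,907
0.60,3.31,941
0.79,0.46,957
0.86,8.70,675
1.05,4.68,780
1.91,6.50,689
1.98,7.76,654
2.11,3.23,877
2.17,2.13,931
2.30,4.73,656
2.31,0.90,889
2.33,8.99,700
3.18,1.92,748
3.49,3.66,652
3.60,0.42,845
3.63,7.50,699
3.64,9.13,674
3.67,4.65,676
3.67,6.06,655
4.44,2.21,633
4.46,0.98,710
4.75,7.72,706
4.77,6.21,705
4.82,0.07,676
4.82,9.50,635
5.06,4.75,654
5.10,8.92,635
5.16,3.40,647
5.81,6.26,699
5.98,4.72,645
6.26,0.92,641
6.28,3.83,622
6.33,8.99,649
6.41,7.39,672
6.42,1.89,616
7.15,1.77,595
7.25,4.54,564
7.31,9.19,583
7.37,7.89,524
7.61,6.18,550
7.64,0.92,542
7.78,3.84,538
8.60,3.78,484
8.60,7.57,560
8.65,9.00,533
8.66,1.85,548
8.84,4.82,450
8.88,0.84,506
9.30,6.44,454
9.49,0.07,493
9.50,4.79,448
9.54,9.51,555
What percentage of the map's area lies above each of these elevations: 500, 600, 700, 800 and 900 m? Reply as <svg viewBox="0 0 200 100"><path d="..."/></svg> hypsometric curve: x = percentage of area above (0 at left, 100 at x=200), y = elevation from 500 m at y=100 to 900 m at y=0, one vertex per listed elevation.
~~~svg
<svg viewBox="0 0 200 100"><path d="M188 100l-47-25-79-25-33-25-14-25"/></svg>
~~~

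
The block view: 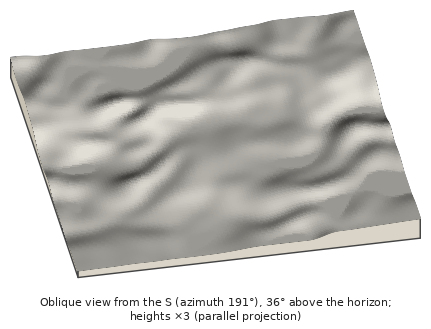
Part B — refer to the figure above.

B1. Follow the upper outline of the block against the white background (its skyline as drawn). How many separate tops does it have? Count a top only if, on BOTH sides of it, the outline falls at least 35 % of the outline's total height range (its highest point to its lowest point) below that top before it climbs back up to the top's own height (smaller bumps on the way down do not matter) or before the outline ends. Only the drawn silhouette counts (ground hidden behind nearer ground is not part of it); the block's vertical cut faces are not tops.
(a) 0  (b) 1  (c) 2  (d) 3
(a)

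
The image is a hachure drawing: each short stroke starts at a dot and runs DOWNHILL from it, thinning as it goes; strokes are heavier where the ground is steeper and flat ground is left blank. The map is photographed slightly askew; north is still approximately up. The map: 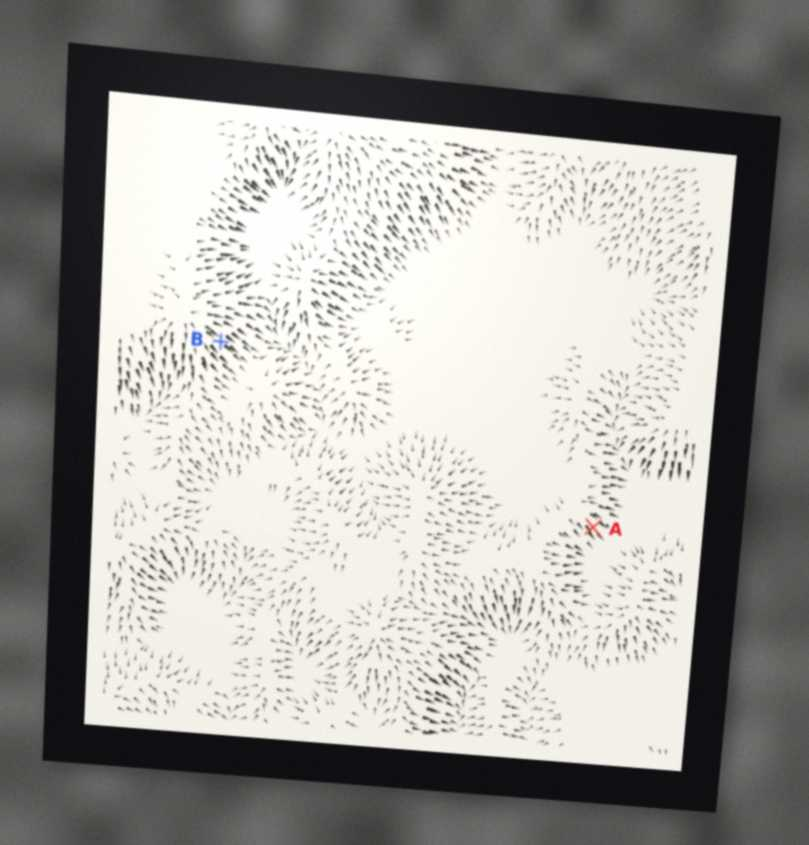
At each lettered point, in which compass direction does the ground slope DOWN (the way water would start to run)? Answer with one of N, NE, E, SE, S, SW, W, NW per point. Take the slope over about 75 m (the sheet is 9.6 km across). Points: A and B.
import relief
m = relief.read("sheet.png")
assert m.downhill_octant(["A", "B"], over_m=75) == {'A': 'SE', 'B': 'SE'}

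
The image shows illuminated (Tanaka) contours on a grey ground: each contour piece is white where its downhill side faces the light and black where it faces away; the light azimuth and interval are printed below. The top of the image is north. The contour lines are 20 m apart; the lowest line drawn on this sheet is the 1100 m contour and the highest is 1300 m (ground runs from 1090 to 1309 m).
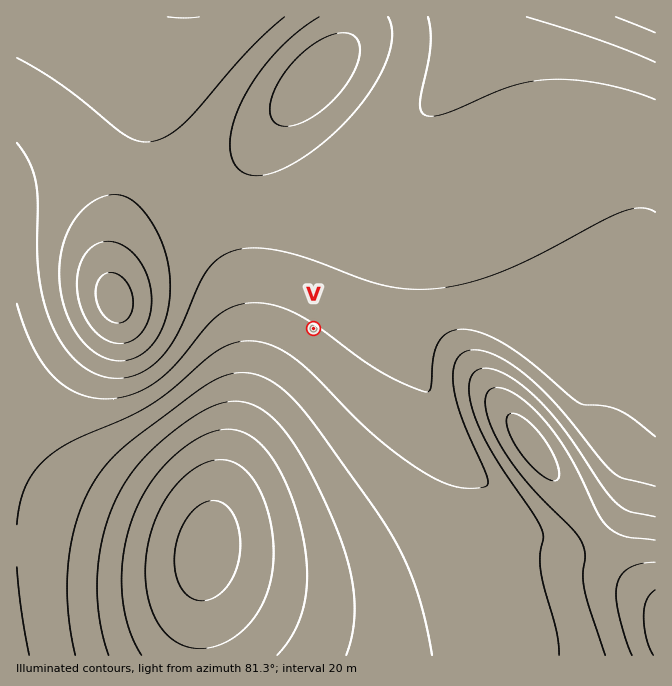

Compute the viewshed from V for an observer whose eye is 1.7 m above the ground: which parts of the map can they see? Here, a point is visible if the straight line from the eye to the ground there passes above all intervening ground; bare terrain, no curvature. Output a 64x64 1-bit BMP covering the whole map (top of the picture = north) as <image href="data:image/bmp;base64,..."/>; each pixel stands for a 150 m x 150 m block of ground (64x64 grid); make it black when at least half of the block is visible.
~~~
<image width="64" height="64" href="data:image/bmp;base64,Qk0+AgAAAAAAAD4AAAAoAAAAQAAAAEAAAAABAAEAAAAAAAACAAATCwAAEwsAAAIAAAAAAAAA////AAAAAAAAAAAAAAAB/wAAAAAAAAP/AAAAAAAAB/8AAAAAAAAH/wAAAAAAAA//AAAAAAAAH/8AAAAAAAAf/wAAAAAAAD//AAAAAAAAf/wAAAAAAAD/8AAAAAAAAf/AAAAAAAAB/4AAAAAAAAP+AAAAAAAAB/wAAAAAAAAP+AAAAAAAAB/4AAAAAAAAP/AAAAAAAAB/8AAAAADAAP/wAAAAA/AB/+AAAAAD+AP/4AAAAAP8B//gAAAAA/wP/8AAAAAD/h//wAAAAAP+P/+AAAAAA/8//4AAAAAB////AAAAAAH///8AAAAAAP///gAAAAAA///+AAAAAAB///wAAAAAAH///AAAAAAAP//4AAAAAAAf//AAeAAAAB//8H/8AAAAH/////wAAAAf/////AAAAB/////8AAAAP/////4AAAA//////gAAAH/////+AAAB//////4AAAP//////gAAB//////+AAAf//////8AAD///////wAAf///////AAD///////4AAR///////gAGD//////+wB4H//////7//AP//////P/8Af/////4//gA//////D/+AA/////4P/wAB////+A//AAD////gD/8AAD///4AP/gAAH//+AA/+AAAH//gAD/wAAAH/4AAP/AAAAD+AAA/4AAAAAAAAD/gAAAAAAAAA=="/>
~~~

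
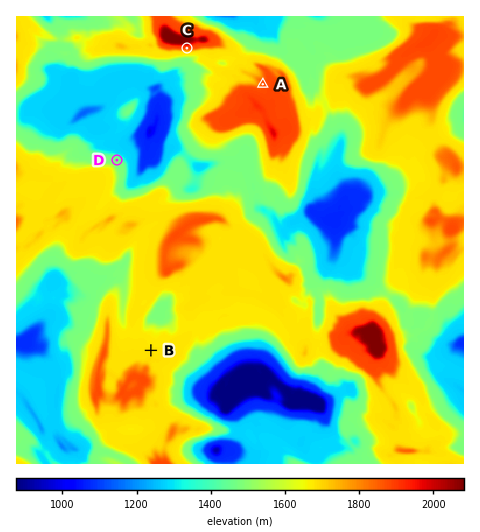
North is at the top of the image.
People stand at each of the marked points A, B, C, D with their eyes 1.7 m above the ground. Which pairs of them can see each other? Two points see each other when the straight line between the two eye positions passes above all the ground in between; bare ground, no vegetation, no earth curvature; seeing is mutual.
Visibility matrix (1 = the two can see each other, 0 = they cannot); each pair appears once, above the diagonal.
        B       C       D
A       0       1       0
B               0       0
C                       1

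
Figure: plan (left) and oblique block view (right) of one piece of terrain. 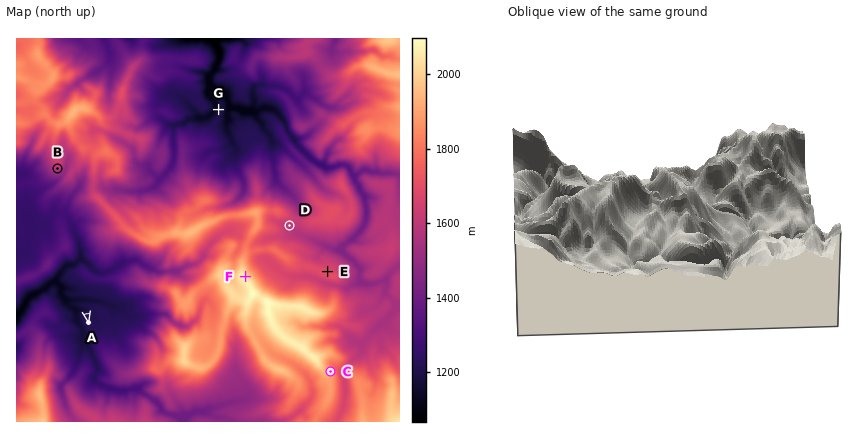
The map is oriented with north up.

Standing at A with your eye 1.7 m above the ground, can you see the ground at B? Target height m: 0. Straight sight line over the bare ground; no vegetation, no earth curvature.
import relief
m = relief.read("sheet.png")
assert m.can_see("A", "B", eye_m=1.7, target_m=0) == True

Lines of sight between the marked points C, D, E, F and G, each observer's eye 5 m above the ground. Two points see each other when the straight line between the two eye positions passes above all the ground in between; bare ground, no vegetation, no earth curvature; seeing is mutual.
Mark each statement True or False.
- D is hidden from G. True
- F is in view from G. False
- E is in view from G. False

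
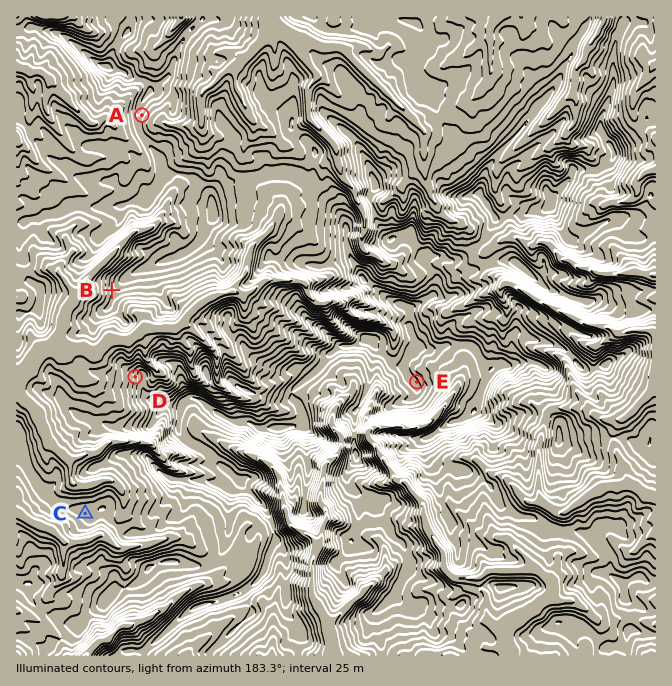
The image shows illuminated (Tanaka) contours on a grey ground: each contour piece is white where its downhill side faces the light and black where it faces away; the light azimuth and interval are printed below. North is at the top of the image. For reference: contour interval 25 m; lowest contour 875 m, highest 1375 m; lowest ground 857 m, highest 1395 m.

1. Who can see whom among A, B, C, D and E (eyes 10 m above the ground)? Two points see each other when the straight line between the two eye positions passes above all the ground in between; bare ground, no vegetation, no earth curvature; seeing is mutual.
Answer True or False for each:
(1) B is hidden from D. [False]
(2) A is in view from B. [False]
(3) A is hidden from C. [True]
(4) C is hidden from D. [False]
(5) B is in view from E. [False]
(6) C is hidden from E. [True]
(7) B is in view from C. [True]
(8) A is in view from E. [False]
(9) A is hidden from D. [True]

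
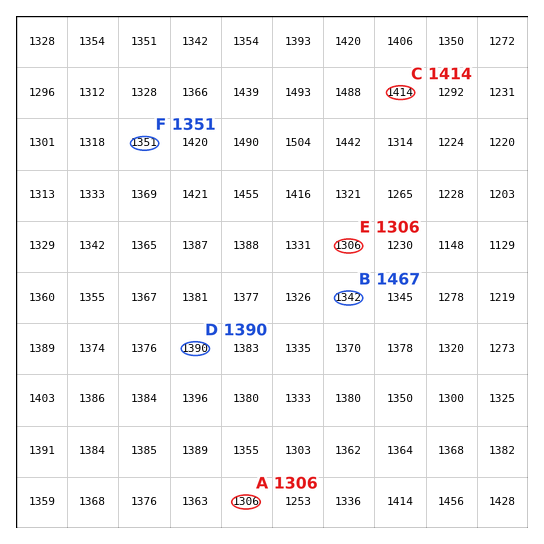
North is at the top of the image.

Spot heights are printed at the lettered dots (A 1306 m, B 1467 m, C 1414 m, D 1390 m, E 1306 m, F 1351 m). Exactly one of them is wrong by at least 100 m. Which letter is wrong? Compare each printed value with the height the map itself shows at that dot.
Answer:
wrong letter B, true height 1342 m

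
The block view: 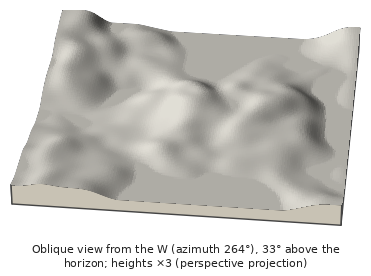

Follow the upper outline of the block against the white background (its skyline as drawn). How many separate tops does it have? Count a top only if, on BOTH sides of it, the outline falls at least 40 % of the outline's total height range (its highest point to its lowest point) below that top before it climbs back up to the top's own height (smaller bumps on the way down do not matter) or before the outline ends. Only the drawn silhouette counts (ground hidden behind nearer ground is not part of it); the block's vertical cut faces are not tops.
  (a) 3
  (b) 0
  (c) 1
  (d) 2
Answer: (b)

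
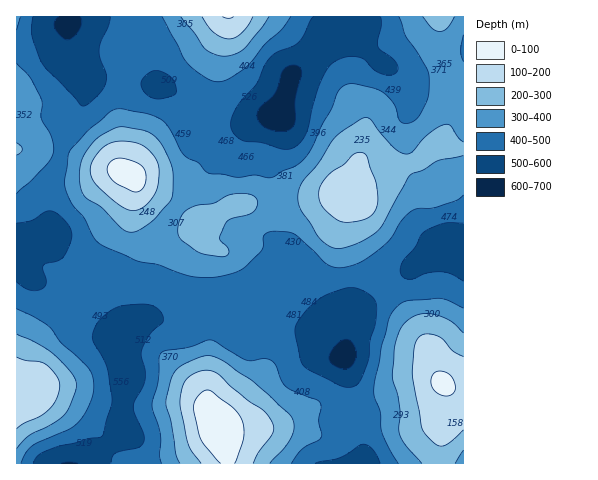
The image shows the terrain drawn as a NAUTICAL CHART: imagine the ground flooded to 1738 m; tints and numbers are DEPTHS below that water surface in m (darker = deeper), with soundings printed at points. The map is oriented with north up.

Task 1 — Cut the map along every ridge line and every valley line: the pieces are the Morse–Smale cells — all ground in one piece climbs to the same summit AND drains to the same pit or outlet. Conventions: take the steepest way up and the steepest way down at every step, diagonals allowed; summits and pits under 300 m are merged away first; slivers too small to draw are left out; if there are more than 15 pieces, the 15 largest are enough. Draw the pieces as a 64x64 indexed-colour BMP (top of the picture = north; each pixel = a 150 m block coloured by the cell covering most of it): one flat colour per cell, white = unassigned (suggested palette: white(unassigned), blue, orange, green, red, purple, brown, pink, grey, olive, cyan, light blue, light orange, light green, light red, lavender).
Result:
<image width="64" height="64" href="data:image/bmp;base64,Qk12CAAAAAAAAHYAAAAoAAAAQAAAAEAAAAABAAQAAAAAAAAIAAATCwAAEwsAABAAAAAAAAAA////ALR3HwAOf/8ALKAsACgn1gC9Z5QAS1aMAMJ34wB/f38AIr28AM++FwDox64AeLv/AIrfmACWmP8A1bDFAFVVVVVVIiIiIiIiIiIiIiIiIiIiIiIiIiIzMzMzMzMzVVVVVVVVIiIiIiIiIiIiIiIiIiIiIiIiIjMzMzMzMzNVVVVVVVVSIiIiIiIiIiIiIiIiIiIiIiIjMzMzMzMzM1VVVVVVVVUiIiIiIiIiIiIiIiIiIiIiIiMzMzMzMzMzVVVVVVVVVVIiIiIiIiIiIiIiIiIiIiIiIzMzMzMzMzNVVVVVVVVVUiIiIiIiIiIiIiIiIiIiIiIjMzMzMzMzM1VVVVVVVVVSIiIiIiIiIiIiIiIiIiIiIiMzMzMzMzMzVVVVVVVVVVIiIiIiIiIiIiIiIiIiIiIiMzMzMzMzMzNVVVVVVVVVUiIiIiIiIiIiIiIiIiIiIiIzMzMzMzMzM1VVVVVVVVVSIiIiIiIiIiIiIiIiIiIiIjMzMzMzMzMzVVVVVVVVVVUiIiIiIiIiIiIiIiIiIiIiMzMzMzMzMzNVVVVVVVVVVSIiIiIiIiIiIiIiIiIiIiIzMzMzMzMzM1VVVVVVVVVVIiIiIiIiIiIiIiIiIiIiIzMzMzMzMzMzVVVVVVVVVVUiIiIiIiIiIiIiIiIiIiIjMzMzMzMzMzNVVVVVVVVVUiIiIiIiIiIiIiIiIiIiIiMzMzMzMzMzM1VVVVVVVVVSIiIiIiIiIiIiIiIiIiIiIzMzMzMzMzMzVVVVVVVVVVIiIiIiIiIiIiIiIiIiIiIjMzMzMzMzMzNVVVVVVVVVUiIiIiIiIiIiIiIiIiIiIiMzMzMzMzMzM1VVVVVVVVVSIiIiIiIiIiIiIiIiIiIiIzMzMzMzMzMzVVVVVVUREREiIiIiIiIiIiIiIiIiIiIiMzMzMzMzMzNVVVVVUREREREiISIiIiIiIiIiIiIiIiIzMzMzMzMzM1VVVVURERERERERERIiIiIiIiIiIiIiITMzMzMzMzMzVVVVURERERERERERESIiIiIiIiIiIiIREzMzMzMzMzNVVVVRERERERERERERERESIiIiIiIiIRERMzMzMzMzM1VVVREREREREREREREREREiIiIiIiIRERETMzMzMzMzVVURERERERERERERERERERESIiIiIhERERMzMzMzMzNVEREREREREREREREREREREREiIiIhERERERMzMzMzM1ERERERERERERERERERERERERIiIREREREREREzMzMzURERERERERERERERERERERERERERERERERERERMzMzMRERERERERERERERERERERERERERERERERERERERMzMxERERERERERERERERERERERERERERERERERERERETMzERERERERERERERERERERERERERERERERERERERERERERERERERERERERERERERERERERERERERERERERERERERERERERERERERERERERERERERERERERERERERERERERERERERERERERERERERERERERERERERERERERERERERERERERERERERERERERERERERERERERERERERERERERERERERERERERERERERERERERERERERERERERERERERERERERERERERERERERERERERERERERERERERERERERERERERERERERERERERERERERERERERERERERERERERERERERERERERERERERERERERERERERERERERERERERERERERERERERERERERERERERERERERERERERERERERERERERERERERERERERERERERERERERERERERERERERERERERERERERERERERERERERERERERERERERERERERERERERERERERERERERERERERERERERERERERERERERERERERERERERERERERERERERERERERERERERERERERERERERERERERERERERERERERERERERERERERERERERERERERERERERERERERERERERERERERERERERERERERERERERERERERERERERERERERERERERERERERERERERERERERERERERERERERERERERERERERERERERERERERERERERERERERERERERERERERERFERERERBEREREREREREREREREREREREREREREREREREUREREREREEREREREREREREREREREREREREREREREREUREREREREQREREREREREREREREREREREREREREREREURERERERERBEREREREREREREREREREREREREREREREUREREREREREQREREREREREREREREREREREREREREURERERERERERERBERERERERERERERERERERERREREREREREREREREREREERERERERERERERERERERERRERERERERERERERERERERBERERERERERERERERERERFERERERERERERERERERERERBERERERERERERERERERFEREREREREREREREREREREREEREREREREREREREREREURERERERERERERERERERERERBERERERERERERERERERREREREREREREREREREREREREQRERERERERERERERERFEREREREREREREREREREREREREQRERERERERERERERERREREREREREREREREREREREREREQRERERERERERERERFEREREREREREREREREREREREREREERERERERER"/>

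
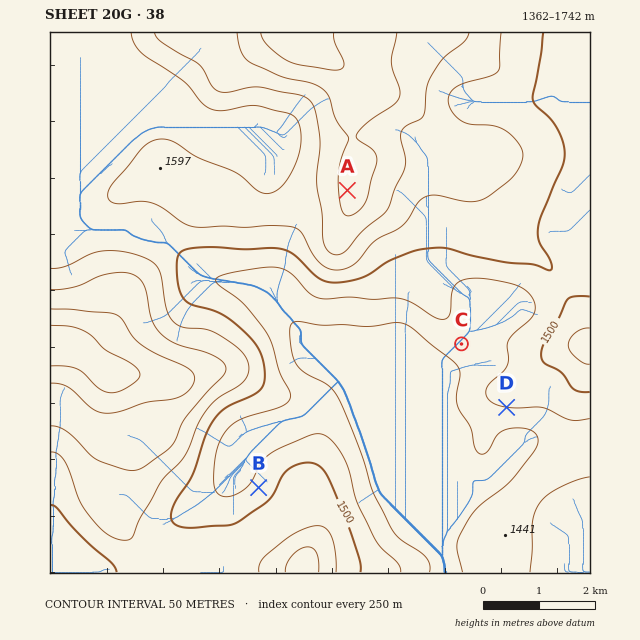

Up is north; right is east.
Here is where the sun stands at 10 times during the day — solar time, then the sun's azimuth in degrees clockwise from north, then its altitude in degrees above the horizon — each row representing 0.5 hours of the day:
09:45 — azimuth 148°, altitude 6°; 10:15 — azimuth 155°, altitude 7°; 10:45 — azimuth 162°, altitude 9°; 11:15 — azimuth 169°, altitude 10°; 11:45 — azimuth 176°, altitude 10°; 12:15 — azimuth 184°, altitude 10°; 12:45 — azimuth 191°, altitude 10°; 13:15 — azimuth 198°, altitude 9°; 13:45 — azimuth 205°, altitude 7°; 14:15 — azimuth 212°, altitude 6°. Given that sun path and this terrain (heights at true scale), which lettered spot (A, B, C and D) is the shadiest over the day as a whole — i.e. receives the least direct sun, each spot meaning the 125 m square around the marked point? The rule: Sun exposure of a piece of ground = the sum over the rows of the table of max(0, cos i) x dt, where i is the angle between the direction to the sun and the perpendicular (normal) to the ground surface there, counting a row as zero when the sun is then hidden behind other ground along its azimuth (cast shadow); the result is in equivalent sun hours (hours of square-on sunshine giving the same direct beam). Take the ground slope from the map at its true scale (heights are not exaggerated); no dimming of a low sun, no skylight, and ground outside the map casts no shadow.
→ B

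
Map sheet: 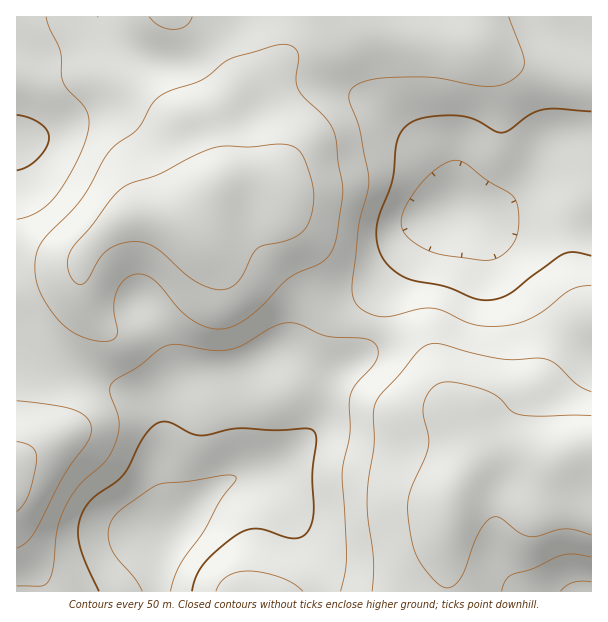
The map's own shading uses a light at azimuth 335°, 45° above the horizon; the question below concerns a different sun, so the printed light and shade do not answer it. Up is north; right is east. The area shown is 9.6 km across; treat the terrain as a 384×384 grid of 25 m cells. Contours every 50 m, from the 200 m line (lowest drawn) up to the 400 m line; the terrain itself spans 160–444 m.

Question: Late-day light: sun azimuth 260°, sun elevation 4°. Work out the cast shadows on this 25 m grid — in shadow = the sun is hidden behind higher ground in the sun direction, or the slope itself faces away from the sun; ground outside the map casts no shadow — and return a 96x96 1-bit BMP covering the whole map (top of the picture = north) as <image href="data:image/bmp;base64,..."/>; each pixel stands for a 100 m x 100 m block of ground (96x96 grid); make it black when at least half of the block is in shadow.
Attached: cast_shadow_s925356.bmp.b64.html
<image width="96" height="96" href="data:image/bmp;base64,Qk2+BAAAAAAAAD4AAAAoAAAAYAAAAGAAAAABAAEAAAAAAIAEAAATCwAAEwsAAAIAAAAAAAAA////AAAAAAAAf/wAAAAAAAAHgAAAf/wAAAAAAAAHgAAA//4AAAAAAAAPAAAA//4AAAAAAAAPAAAB//8AAAAAAAAfAAAD//8AAAAAAAAfAAAP//8AAAAAAAAfAAAf//8AAAAAAAAeAAAf//8AAAAAAAA+AAA///+AAAAAAAA+AAA///+AAAAAAAAcAAA////AAAAAAAAcAAA////gAAAAAAAcAAA////gAAAAAAAcAAA////wAAAAAAAYAAA////wAAAAAAAAAAA////wAAAAAAAAAAA////4AAAAAAAAAAAf///4AAAAAAAAAAAP///wAAAAAAAAAAAH///wAAAAAAAAAAAD///wAAAAAAAAAAAB///gAAAAAAAAAAAA///gAAAAAAAAAAAAP//gAAAAAAAAAAAAH//AAAAAAAAAAAAAH//AAAAAAAAAAAAAH//AAAAAAAAAAAAAH//AAAAAAAAAAAAAD//AAAAAAAAAAAAAD//AAAAAAAAAAAAAB/+AAAAAAAAAAAAAA/4AAAAAAAAAAAAAAAAAAAAAAAAAAAAAAAAAAAAAAAAAABgAAAAAAAAAAAAAAD4AAAAAAAAAAAAAAD8AAAAAAAAAAAAAAD4AAAAAAAAAAAAAAAgAAAAAAAAAAAAAAAAAAAAAAAAAAAAAAAAAAAAAAAAAAAAAAAAAAAAAAAAAAAAAAAAAAAAAAAAAAAAAAAAAAAAAAAAAAAAAAAAAAOAAAAAAAADgAAAAA/AAAAAAAADwAAAAA/gAAMAAAAD4AAAAB/gAAOAAAAD4AAAAB/gAAOAAAABgAAAAB/gAAGAAAAAAAAAAB/AAAAAAwAAAAAAAA+AAAAAD+AAAAAAAAcAAAAAD/wAAAAAAAAAAAAAH/8AAAAAAAAAAAAAH//gAAAAAAAAAAAAP//8AAAAAAAAAAAAP//+AAAAAAAAAAAAf///gAAAAAAAAAAA////wAAAAAAAAAAA////4AAAAAAAAAAB////8AAAAAAAAAAB////8AAAAAAAAAAB////+AAAAAAAAAAB////+AAAAAAAAAAB////+AAAAAAAAAAD////+AAAAAAAAAAD////8AAAAAAAAAAD////8AAAAAAAAAAD////8AAAAAAAAAAD////4AAAAAAAAAAD////4AAAAAAAAAAB////wAAAAAAAAAAB////wAAAAAAAAAAA////gAAAAAAAAAAA////AAAAAAAAAAAA///+AAAAAAAAAAAA///4AAAAAAAAAAAA///wAAAAAAAAAAAA//+AAAAAAAAAAAAA//wAAAAAAAAAAAAB/+AAAAAAAAAAAAAA/wAAAAAAAAAAAAAA+AAAAAAAAAAAAAAAAAAAAAAAAAAAAAAAAAAAAAAAAAAAAAAAAAAAAAAAAAAAAAAAAAAAAAAAAAAAAAAAAAAAAAAAAAAAAAAAAAAAAAAAAAAAAAAAAAAAAAAAAAAAAAAAAAAAAAAAAAAAAAAAAAAAAeAAAAAAAAAAAAAAAeAAAAAAAAAAAAAAA/AAAAAAAAAAAAAAA/AA="/>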